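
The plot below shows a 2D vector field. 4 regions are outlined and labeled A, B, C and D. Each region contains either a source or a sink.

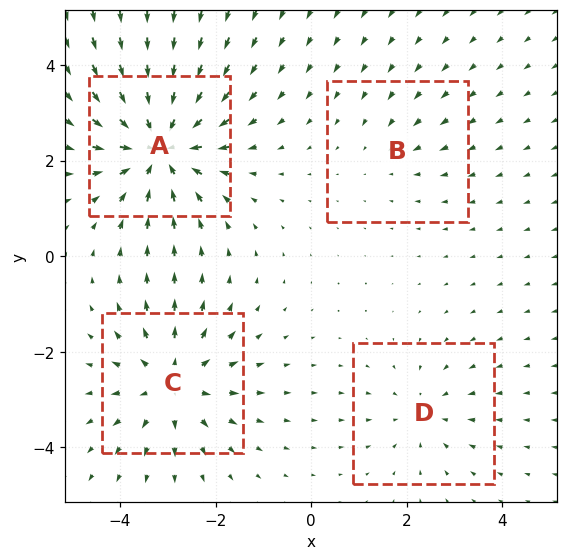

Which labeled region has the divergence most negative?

Divergence at each region's feature centre — A: about -7, B: about -2, C: about +5, D: about -3. Region A is most negative.

A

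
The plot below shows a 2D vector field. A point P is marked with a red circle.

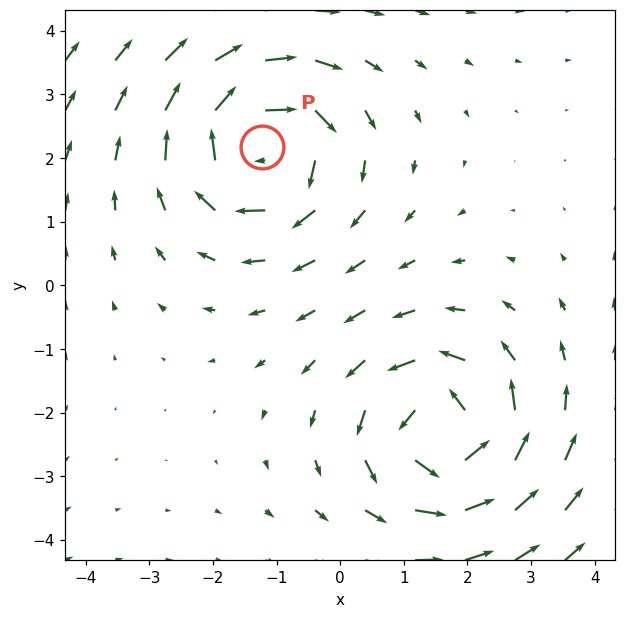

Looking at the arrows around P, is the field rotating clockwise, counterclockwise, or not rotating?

clockwise

Near P at (-1.2, 2.2) the arrows circulate clockwise. The curl (z-component) there is about -5; negative curl means clockwise rotation.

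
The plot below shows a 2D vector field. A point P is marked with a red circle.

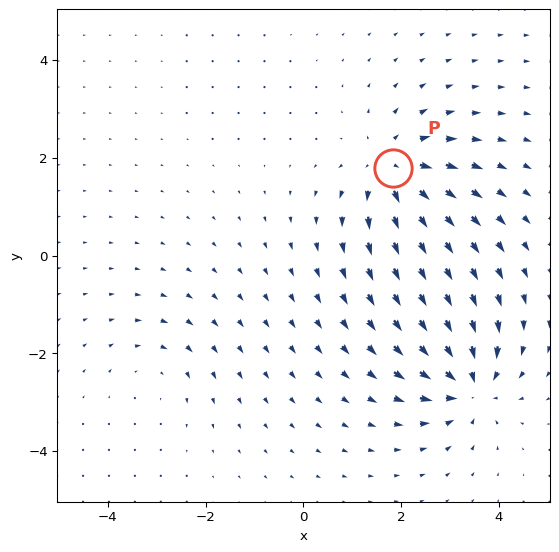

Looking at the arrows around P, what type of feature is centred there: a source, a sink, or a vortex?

At P (1.8, 1.8) the arrows spread outward. Divergence about +5, curl ≈0 — positive divergence with near-zero curl is a source.

source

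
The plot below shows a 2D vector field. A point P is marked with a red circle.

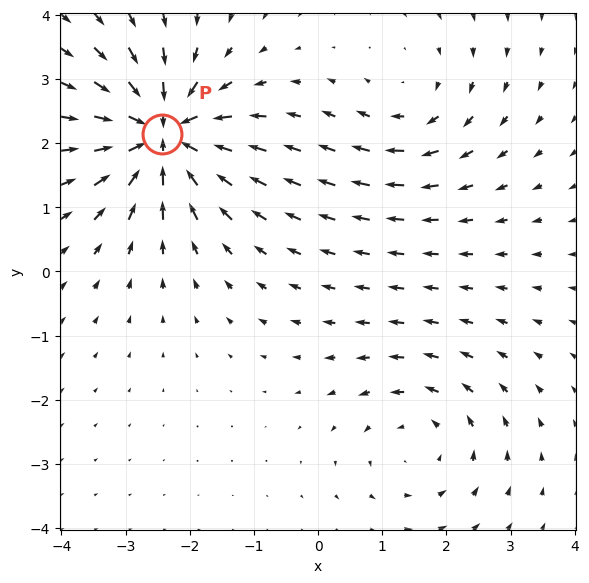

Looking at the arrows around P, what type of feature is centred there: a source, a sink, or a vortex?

At P (-2.4, 2.1) the arrows converge inward. Divergence about -7, curl ≈0 — negative divergence with near-zero curl is a sink.

sink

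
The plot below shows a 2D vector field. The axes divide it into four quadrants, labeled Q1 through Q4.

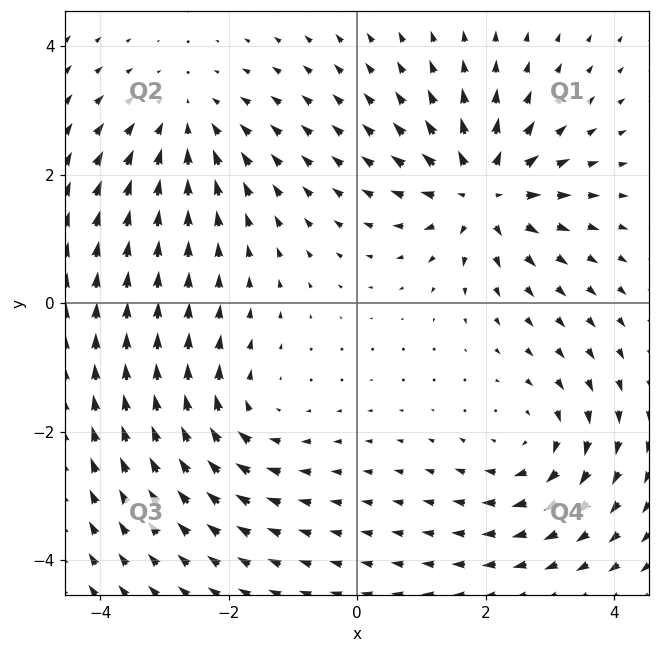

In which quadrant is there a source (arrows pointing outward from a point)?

Q1

The source sits at approximately (2.0, 1.7), which lies in quadrant Q1. The divergence there is about +5, positive as expected for a source.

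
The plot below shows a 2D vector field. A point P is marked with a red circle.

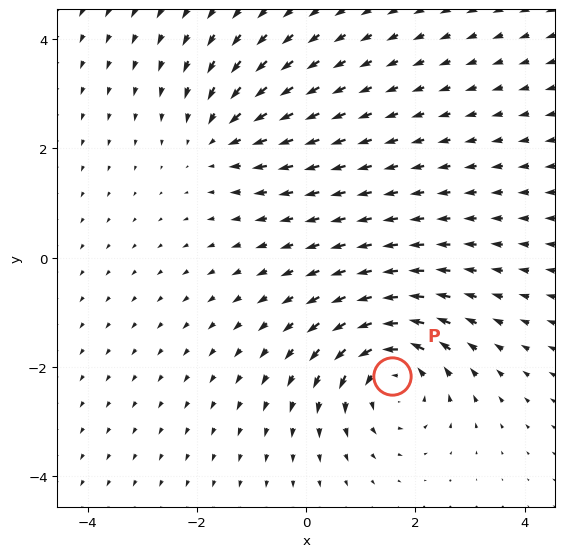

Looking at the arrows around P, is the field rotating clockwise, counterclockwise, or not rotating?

Near P at (1.6, -2.2) the arrows circulate counterclockwise. The curl (z-component) there is about +5; positive curl means counterclockwise rotation.

counterclockwise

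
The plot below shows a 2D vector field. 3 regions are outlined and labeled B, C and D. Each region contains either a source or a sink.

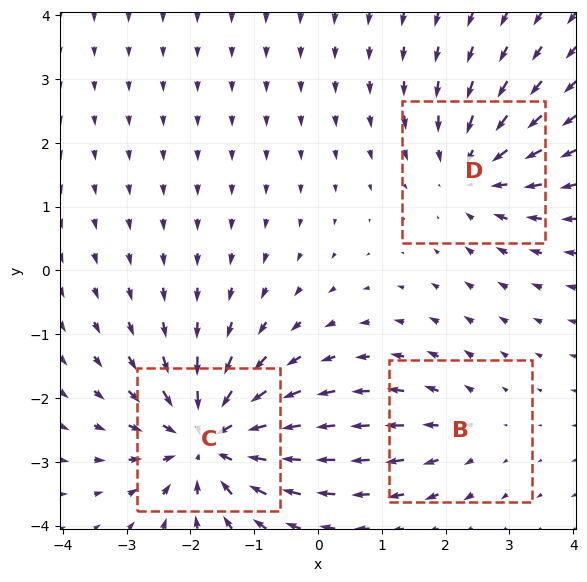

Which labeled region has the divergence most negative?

C

Divergence at each region's feature centre — B: about +2, C: about -5, D: about -3. Region C is most negative.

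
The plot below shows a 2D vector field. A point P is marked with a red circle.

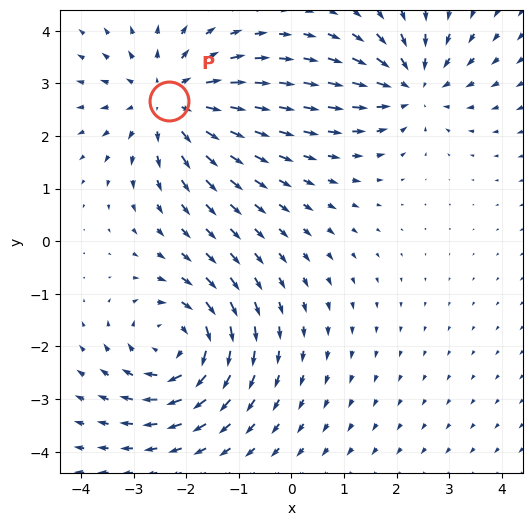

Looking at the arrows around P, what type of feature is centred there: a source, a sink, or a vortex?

source

At P (-2.3, 2.7) the arrows spread outward. Divergence about +3, curl ≈0 — positive divergence with near-zero curl is a source.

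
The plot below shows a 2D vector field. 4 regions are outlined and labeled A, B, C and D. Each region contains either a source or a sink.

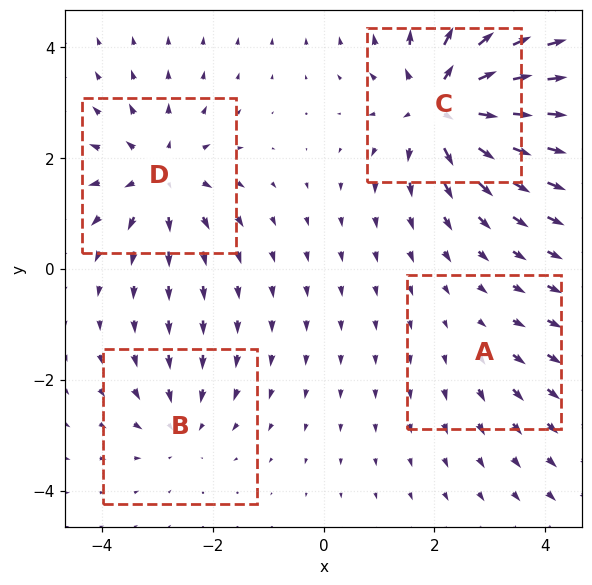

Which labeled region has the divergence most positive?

C

Divergence at each region's feature centre — A: about +2, B: about -4, C: about +8, D: about +5. Region C is most positive.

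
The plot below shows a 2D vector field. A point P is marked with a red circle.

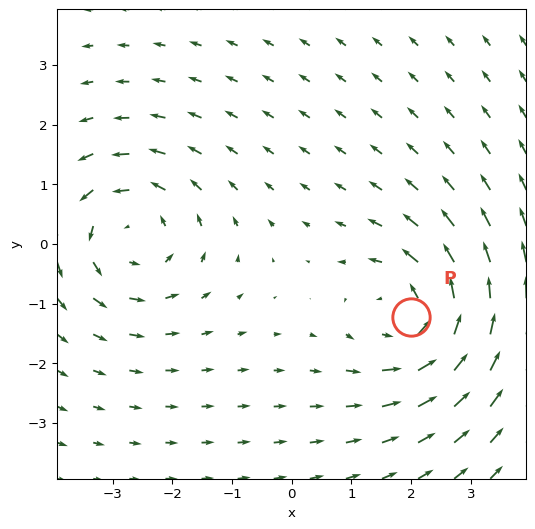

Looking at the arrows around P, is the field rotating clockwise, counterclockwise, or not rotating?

counterclockwise

Near P at (2.0, -1.2) the arrows circulate counterclockwise. The curl (z-component) there is about +5; positive curl means counterclockwise rotation.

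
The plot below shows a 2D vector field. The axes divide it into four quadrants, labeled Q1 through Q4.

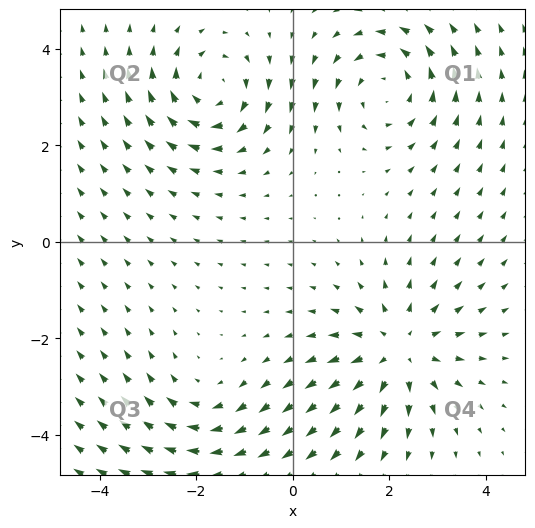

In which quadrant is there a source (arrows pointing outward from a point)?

The source sits at approximately (2.2, -2.2), which lies in quadrant Q4. The divergence there is about +4, positive as expected for a source.

Q4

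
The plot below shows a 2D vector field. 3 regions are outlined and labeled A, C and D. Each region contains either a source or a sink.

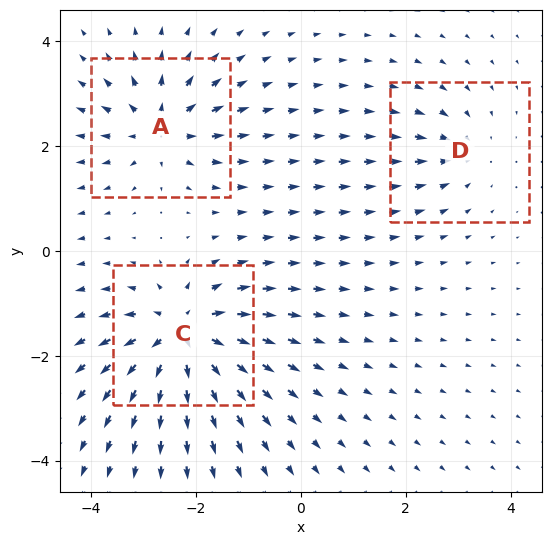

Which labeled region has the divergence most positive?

Divergence at each region's feature centre — A: about +4, C: about +6, D: about -3. Region C is most positive.

C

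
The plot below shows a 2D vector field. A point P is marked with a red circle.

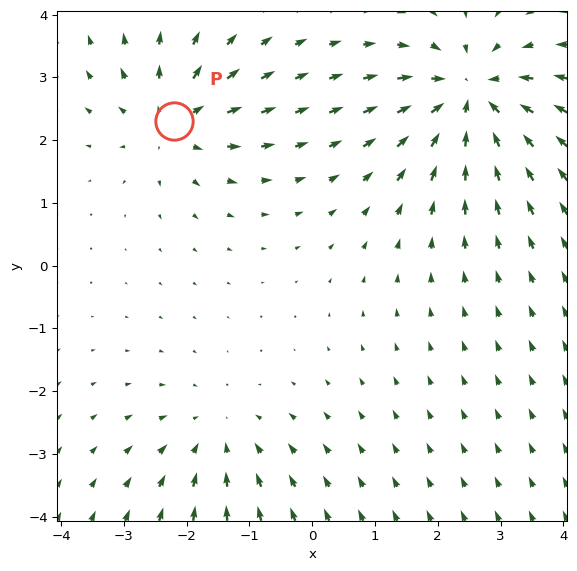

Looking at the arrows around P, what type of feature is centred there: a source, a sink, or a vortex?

At P (-2.2, 2.3) the arrows spread outward. Divergence about +4, curl ≈0 — positive divergence with near-zero curl is a source.

source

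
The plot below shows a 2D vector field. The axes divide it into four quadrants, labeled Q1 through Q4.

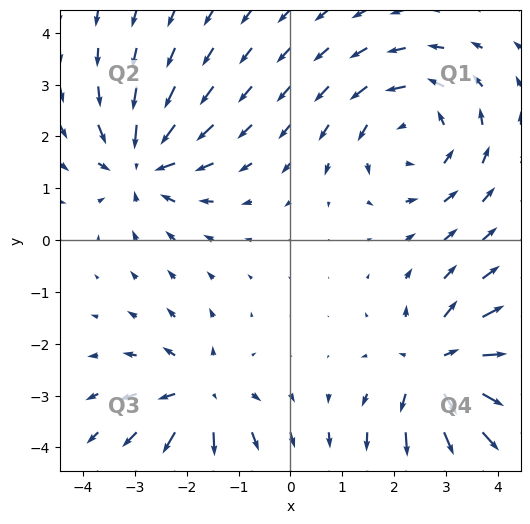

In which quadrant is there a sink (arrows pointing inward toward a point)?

The sink sits at approximately (-2.9, 1.5), which lies in quadrant Q2. The divergence there is about -4, negative as expected for a sink.

Q2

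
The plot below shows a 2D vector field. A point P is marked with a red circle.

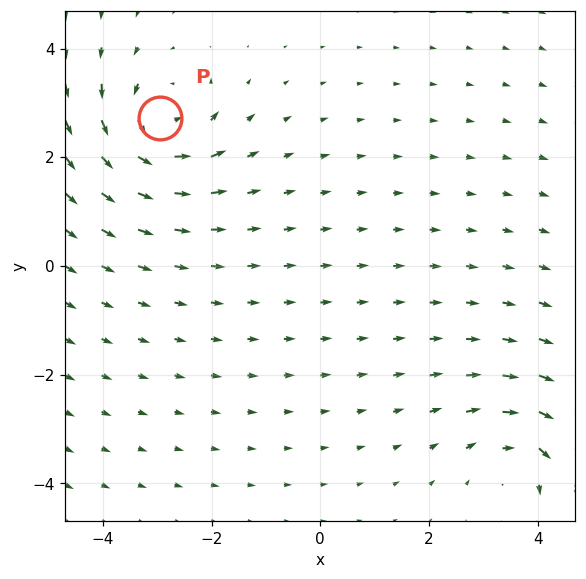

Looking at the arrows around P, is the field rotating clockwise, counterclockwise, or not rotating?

counterclockwise

Near P at (-3.0, 2.7) the arrows circulate counterclockwise. The curl (z-component) there is about +4; positive curl means counterclockwise rotation.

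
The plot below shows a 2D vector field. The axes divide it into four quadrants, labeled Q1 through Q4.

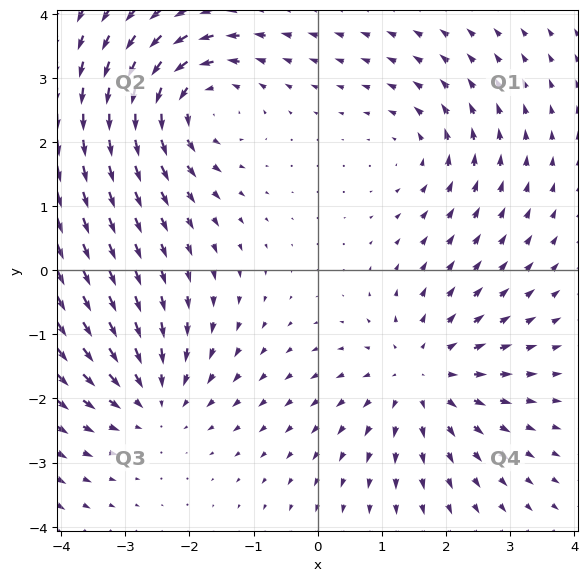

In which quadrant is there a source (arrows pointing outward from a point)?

Q4

The source sits at approximately (1.6, -1.6), which lies in quadrant Q4. The divergence there is about +4, positive as expected for a source.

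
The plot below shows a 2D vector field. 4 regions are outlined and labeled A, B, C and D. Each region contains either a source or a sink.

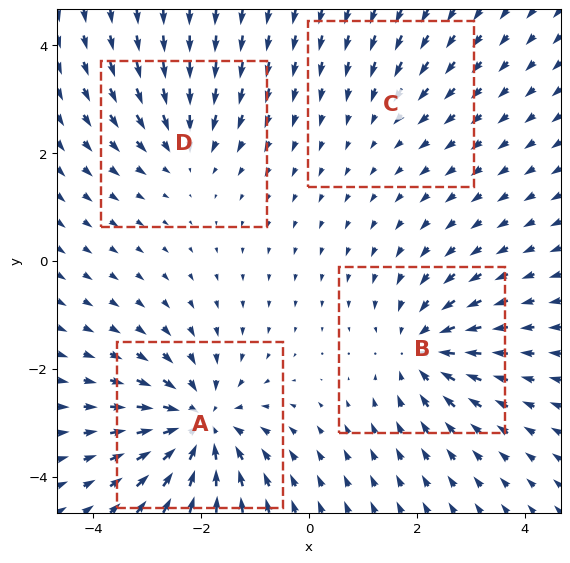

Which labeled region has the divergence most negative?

A

Divergence at each region's feature centre — A: about -7, B: about -5, C: about -2, D: about -4. Region A is most negative.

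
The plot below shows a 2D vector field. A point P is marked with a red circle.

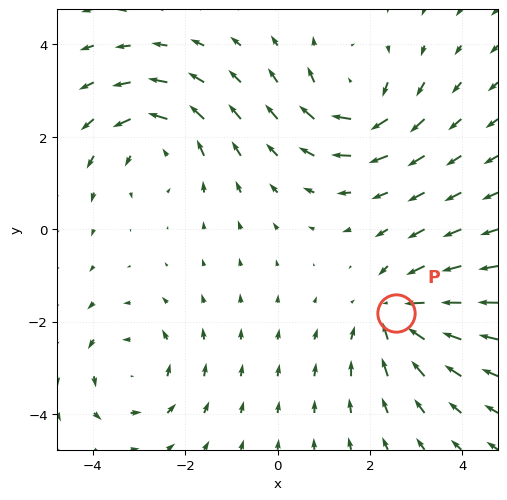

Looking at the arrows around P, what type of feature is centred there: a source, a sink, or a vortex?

sink

At P (2.6, -1.8) the arrows converge inward. Divergence about -5, curl ≈0 — negative divergence with near-zero curl is a sink.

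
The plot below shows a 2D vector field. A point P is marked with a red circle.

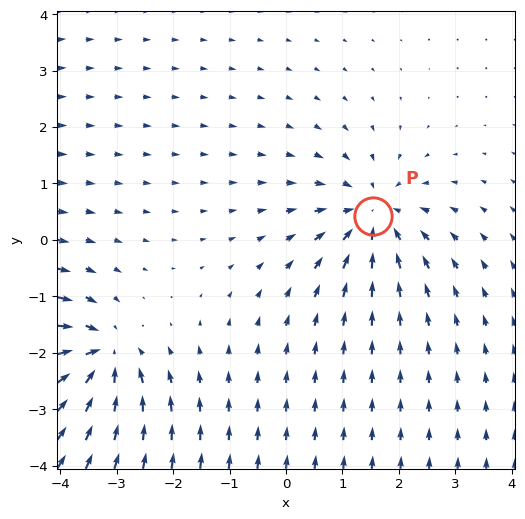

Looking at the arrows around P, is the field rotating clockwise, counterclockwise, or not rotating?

not rotating

Near P at (1.5, 0.4) the arrows show no circulation. The curl there is ≈0.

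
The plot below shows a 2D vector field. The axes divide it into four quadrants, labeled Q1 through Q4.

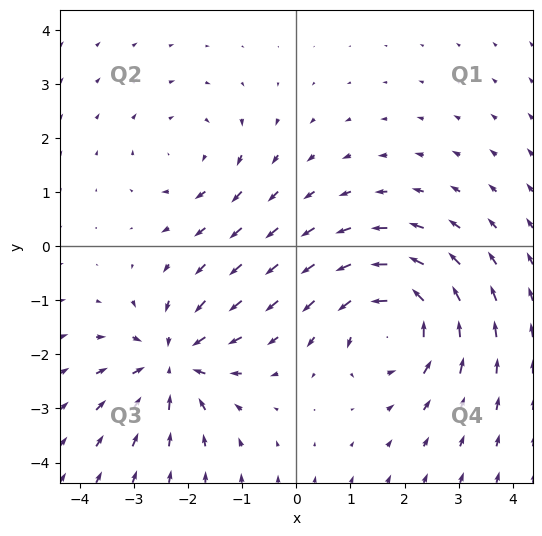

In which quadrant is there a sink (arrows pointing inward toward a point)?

The sink sits at approximately (-2.3, -2.1), which lies in quadrant Q3. The divergence there is about -5, negative as expected for a sink.

Q3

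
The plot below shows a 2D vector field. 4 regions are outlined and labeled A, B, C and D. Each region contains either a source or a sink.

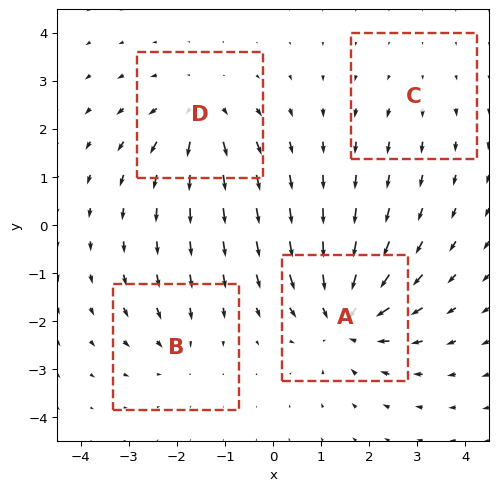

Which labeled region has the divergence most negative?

Divergence at each region's feature centre — A: about -6, B: about -3, C: about +2, D: about +5. Region A is most negative.

A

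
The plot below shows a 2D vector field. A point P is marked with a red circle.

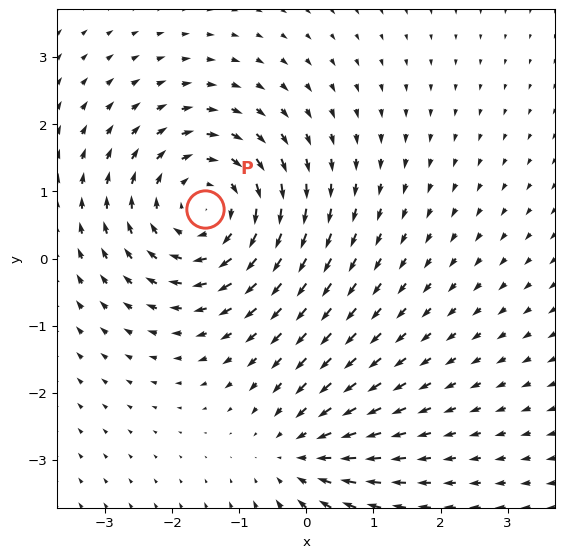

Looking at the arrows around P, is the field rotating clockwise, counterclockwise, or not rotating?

Near P at (-1.5, 0.7) the arrows circulate clockwise. The curl (z-component) there is about -4; negative curl means clockwise rotation.

clockwise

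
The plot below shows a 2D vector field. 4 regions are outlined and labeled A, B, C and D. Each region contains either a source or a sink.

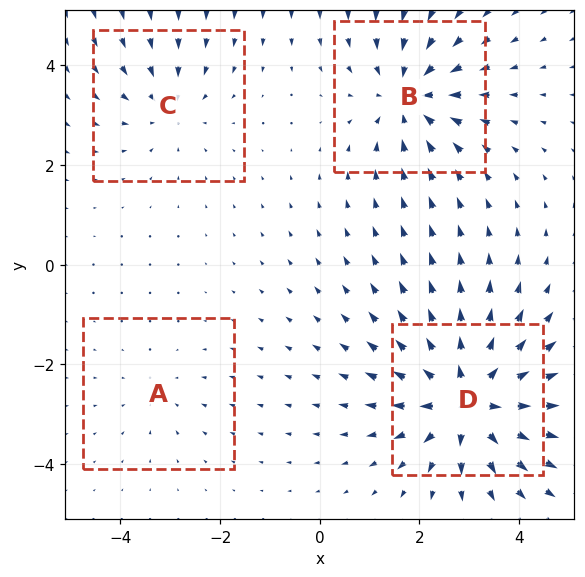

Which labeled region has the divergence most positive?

D

Divergence at each region's feature centre — A: about -2, B: about -5, C: about -3, D: about +7. Region D is most positive.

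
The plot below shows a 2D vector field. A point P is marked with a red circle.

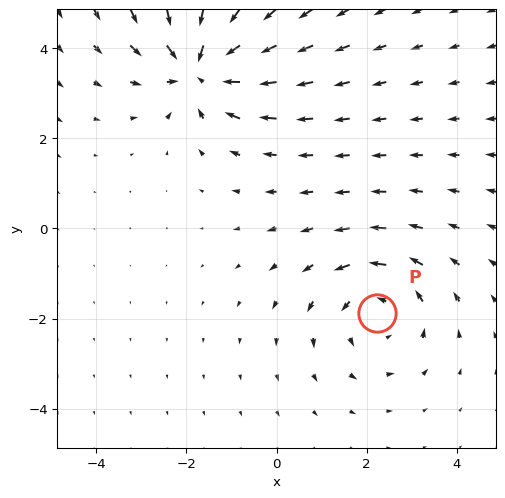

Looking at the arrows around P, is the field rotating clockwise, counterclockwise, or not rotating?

counterclockwise

Near P at (2.2, -1.9) the arrows circulate counterclockwise. The curl (z-component) there is about +3; positive curl means counterclockwise rotation.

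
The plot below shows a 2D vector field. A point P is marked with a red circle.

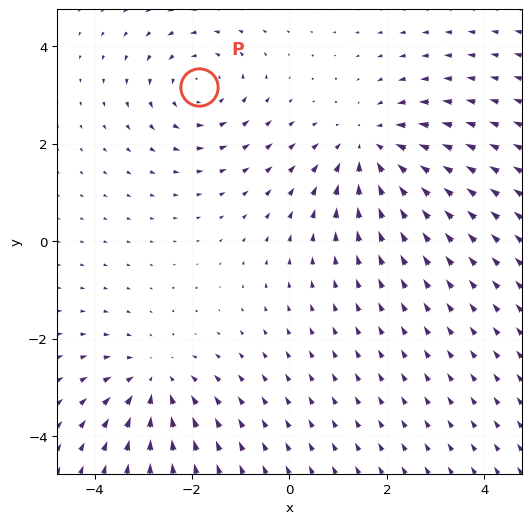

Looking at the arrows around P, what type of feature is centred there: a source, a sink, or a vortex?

At P (-1.9, 3.2) the arrows circulate counterclockwise. Divergence ≈0, curl about +3 — near-zero divergence with nonzero curl is a vortex.

vortex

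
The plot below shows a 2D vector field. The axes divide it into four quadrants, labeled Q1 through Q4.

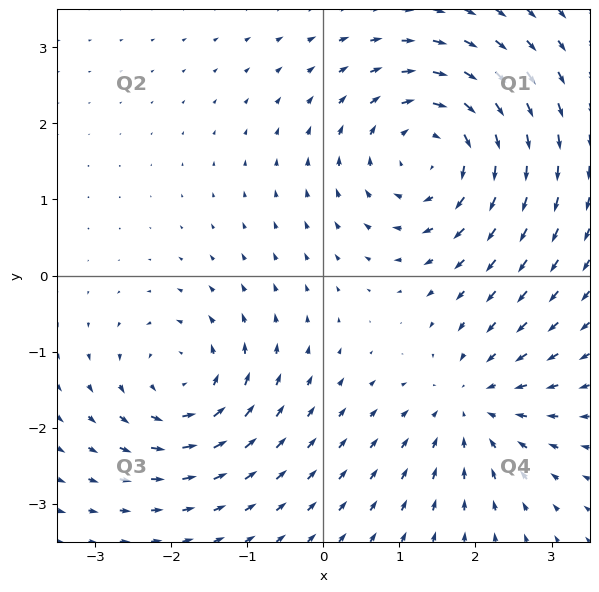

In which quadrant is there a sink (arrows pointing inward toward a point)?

Q4

The sink sits at approximately (1.9, -1.7), which lies in quadrant Q4. The divergence there is about -3, negative as expected for a sink.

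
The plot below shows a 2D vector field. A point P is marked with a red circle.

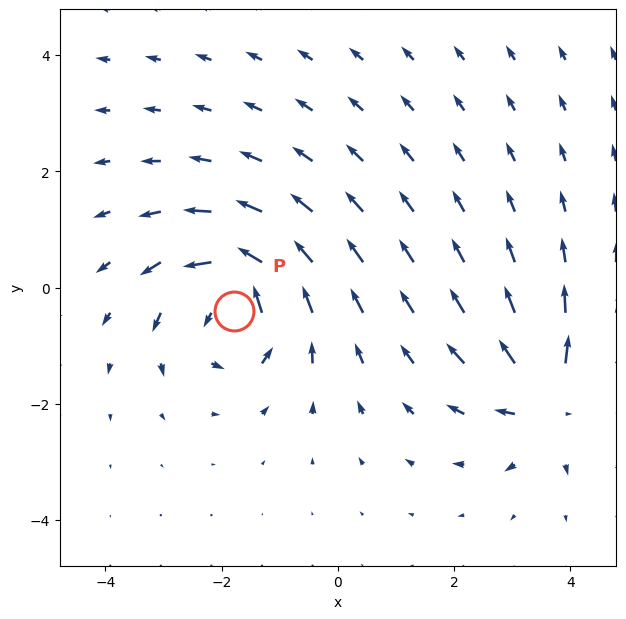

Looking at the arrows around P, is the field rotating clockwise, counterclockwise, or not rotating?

counterclockwise

Near P at (-1.8, -0.4) the arrows circulate counterclockwise. The curl (z-component) there is about +7; positive curl means counterclockwise rotation.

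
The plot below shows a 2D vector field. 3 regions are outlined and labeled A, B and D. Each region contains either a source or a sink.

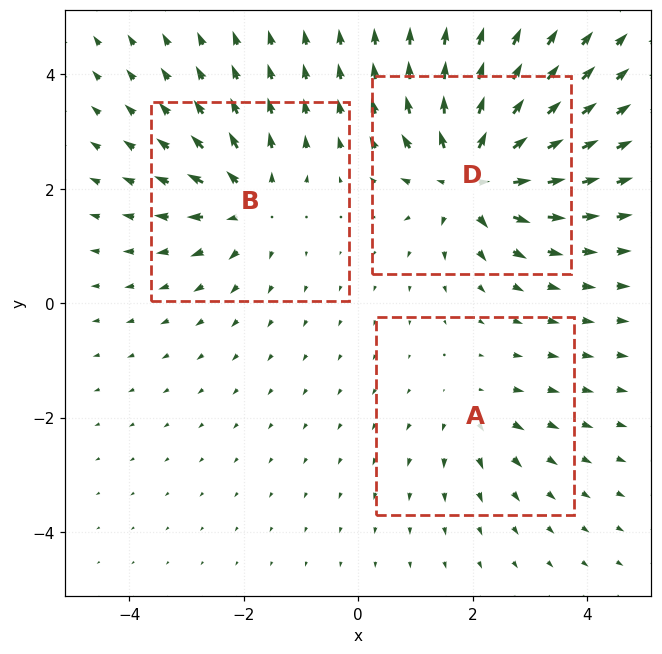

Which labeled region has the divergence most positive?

D

Divergence at each region's feature centre — A: about +2, B: about +4, D: about +6. Region D is most positive.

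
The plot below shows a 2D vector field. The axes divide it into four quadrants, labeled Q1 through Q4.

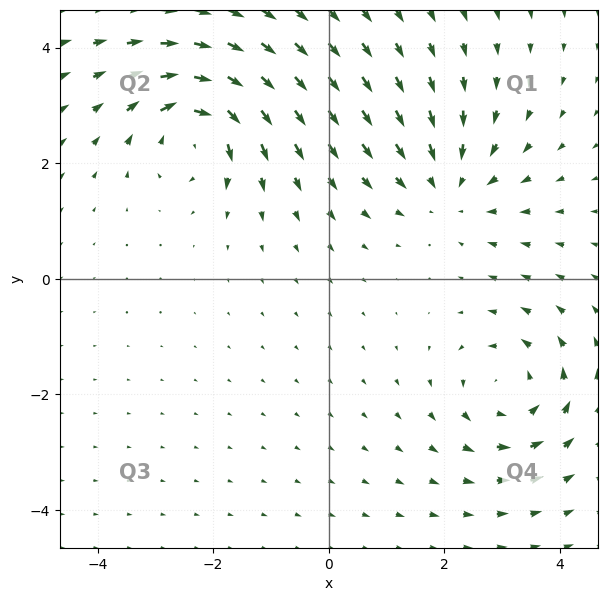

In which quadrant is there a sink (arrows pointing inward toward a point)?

The sink sits at approximately (2.1, 1.6), which lies in quadrant Q1. The divergence there is about -4, negative as expected for a sink.

Q1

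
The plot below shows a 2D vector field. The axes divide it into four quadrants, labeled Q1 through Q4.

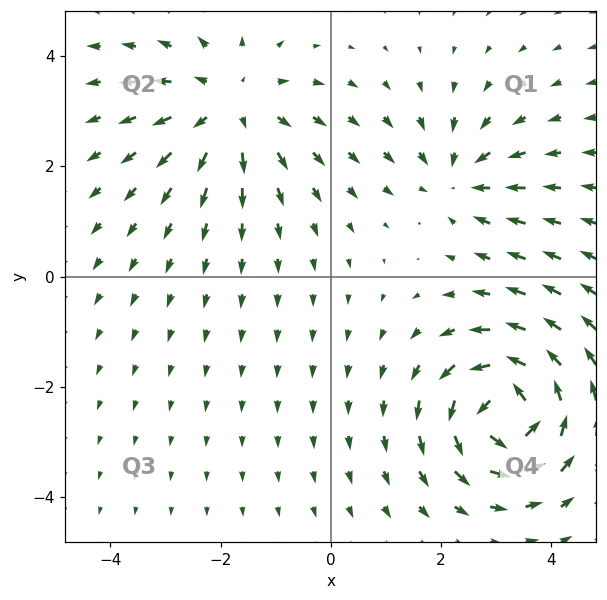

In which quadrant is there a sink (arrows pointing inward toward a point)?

The sink sits at approximately (2.3, 1.8), which lies in quadrant Q1. The divergence there is about -3, negative as expected for a sink.

Q1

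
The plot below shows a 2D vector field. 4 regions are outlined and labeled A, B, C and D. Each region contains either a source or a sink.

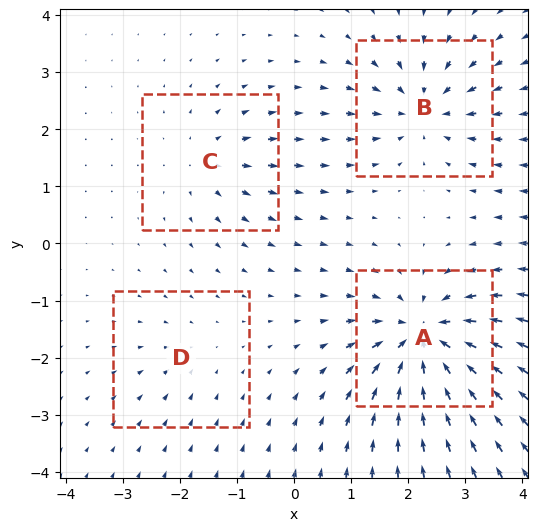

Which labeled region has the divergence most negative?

Divergence at each region's feature centre — A: about -9, B: about -6, C: about +4, D: about -2. Region A is most negative.

A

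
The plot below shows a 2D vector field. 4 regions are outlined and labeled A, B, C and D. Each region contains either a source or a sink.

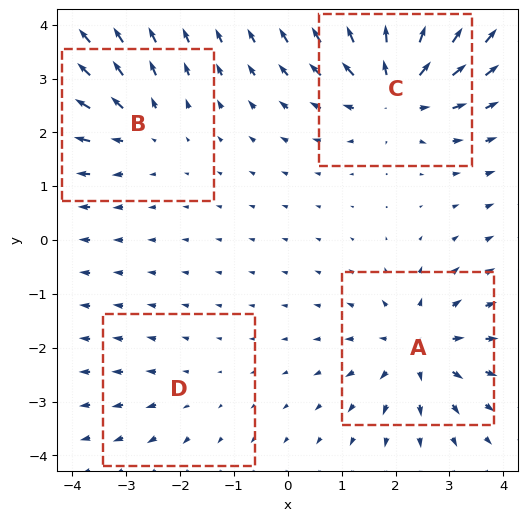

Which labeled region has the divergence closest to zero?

Divergence at each region's feature centre — A: about +5, B: about +4, C: about +7, D: about +2. Region D is closest to zero.

D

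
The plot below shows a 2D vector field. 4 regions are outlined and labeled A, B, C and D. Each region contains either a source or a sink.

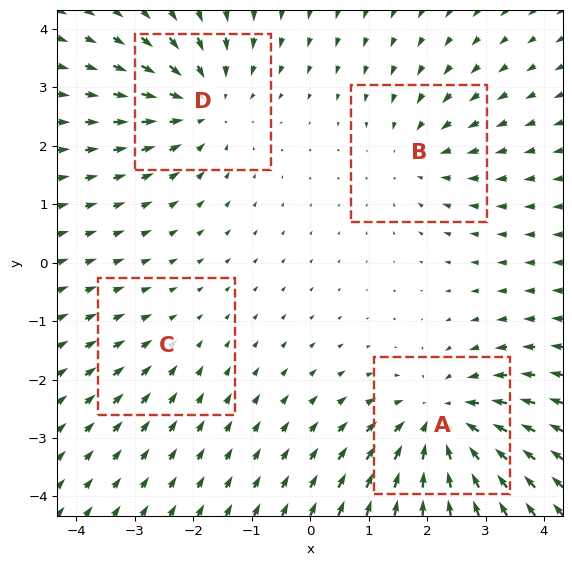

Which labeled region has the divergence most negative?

Divergence at each region's feature centre — A: about -6, B: about -3, C: about -2, D: about -4. Region A is most negative.

A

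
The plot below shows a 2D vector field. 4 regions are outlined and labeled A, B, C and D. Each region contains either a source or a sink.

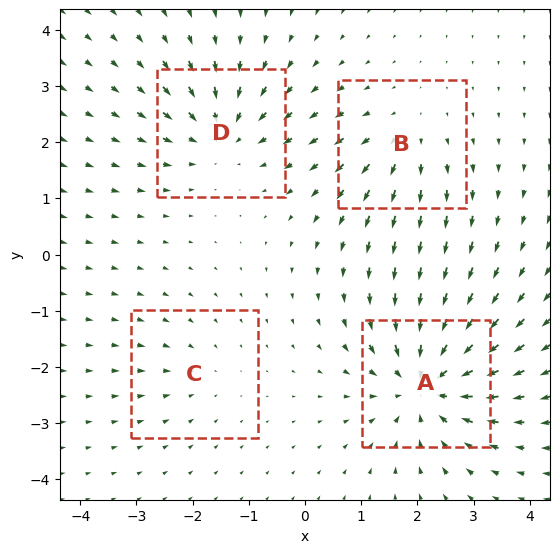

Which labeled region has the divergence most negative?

A

Divergence at each region's feature centre — A: about -7, B: about +4, C: about -2, D: about -5. Region A is most negative.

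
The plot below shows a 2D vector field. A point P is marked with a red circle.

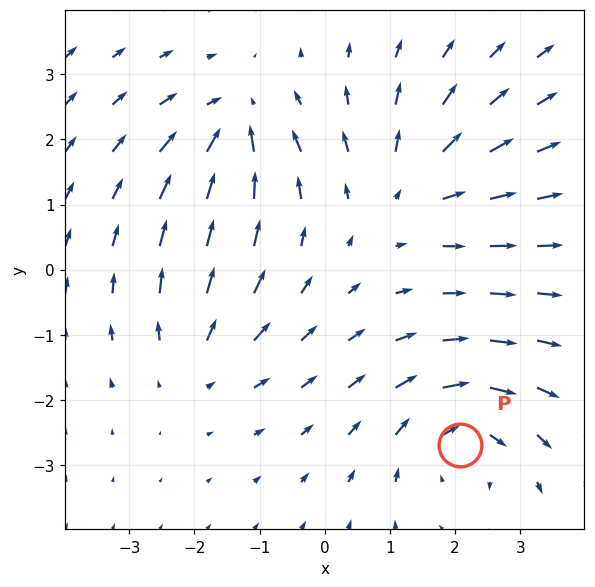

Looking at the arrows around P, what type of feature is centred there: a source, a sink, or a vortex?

vortex

At P (2.1, -2.7) the arrows circulate clockwise. Divergence ≈0, curl about -4 — near-zero divergence with nonzero curl is a vortex.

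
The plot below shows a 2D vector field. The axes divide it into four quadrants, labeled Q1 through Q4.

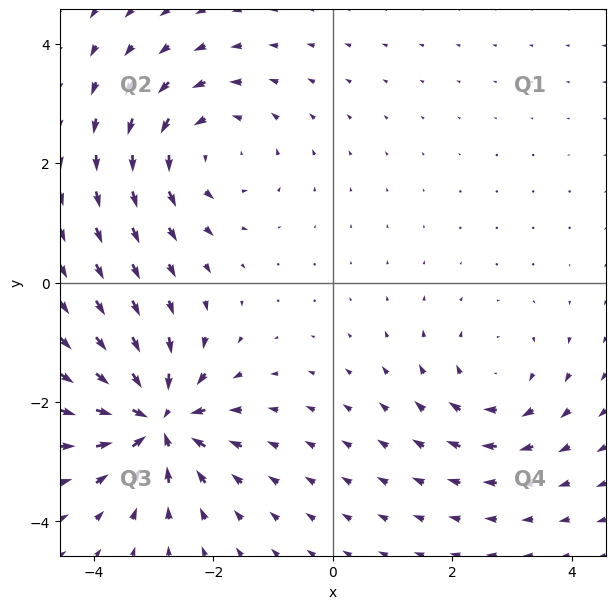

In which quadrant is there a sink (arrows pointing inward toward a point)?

The sink sits at approximately (-2.9, -2.3), which lies in quadrant Q3. The divergence there is about -7, negative as expected for a sink.

Q3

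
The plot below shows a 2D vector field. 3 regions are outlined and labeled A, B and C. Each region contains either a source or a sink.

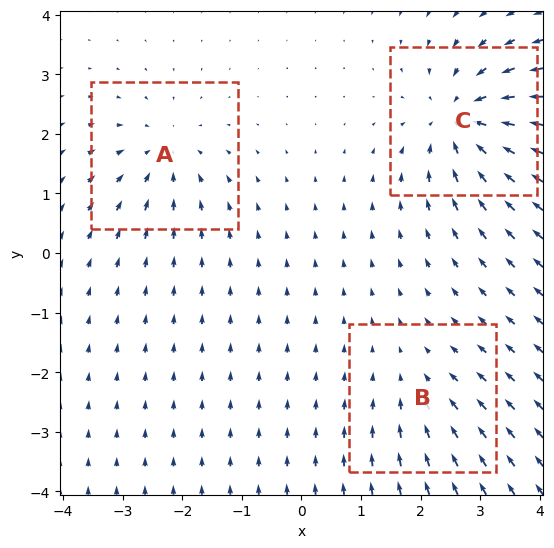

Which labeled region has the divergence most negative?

Divergence at each region's feature centre — A: about -3, B: about -2, C: about -5. Region C is most negative.

C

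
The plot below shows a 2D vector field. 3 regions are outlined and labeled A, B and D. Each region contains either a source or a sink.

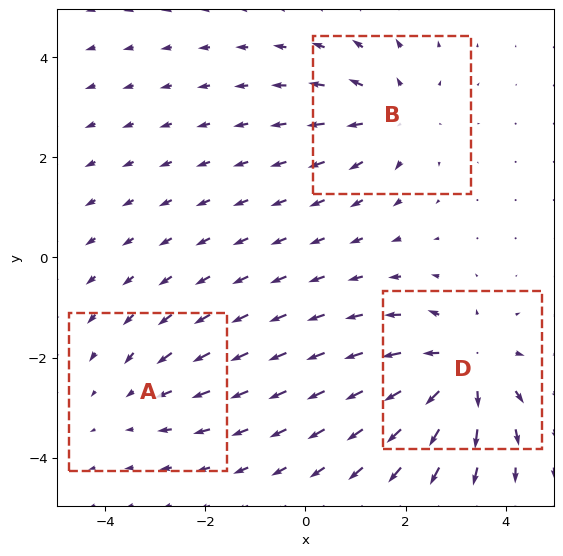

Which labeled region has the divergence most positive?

D

Divergence at each region's feature centre — A: about -2, B: about +3, D: about +4. Region D is most positive.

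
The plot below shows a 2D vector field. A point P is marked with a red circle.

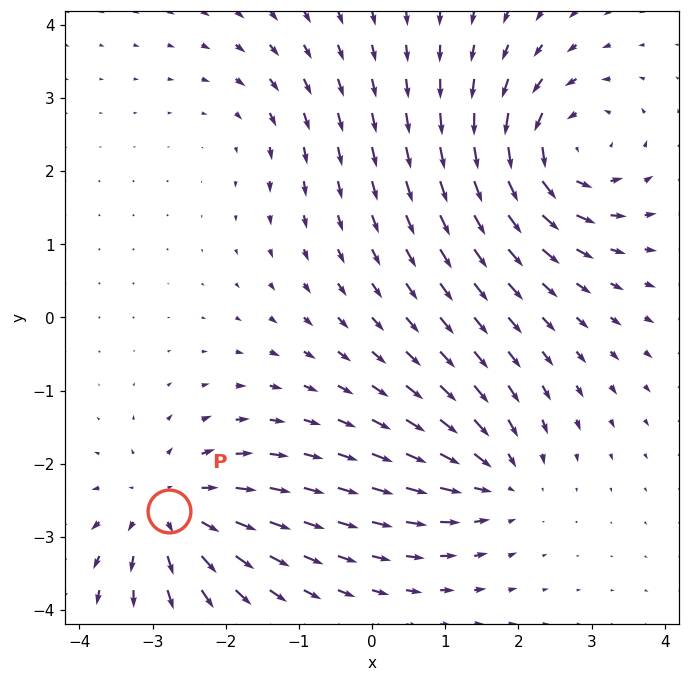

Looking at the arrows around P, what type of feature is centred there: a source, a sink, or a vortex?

source

At P (-2.8, -2.6) the arrows spread outward. Divergence about +5, curl ≈0 — positive divergence with near-zero curl is a source.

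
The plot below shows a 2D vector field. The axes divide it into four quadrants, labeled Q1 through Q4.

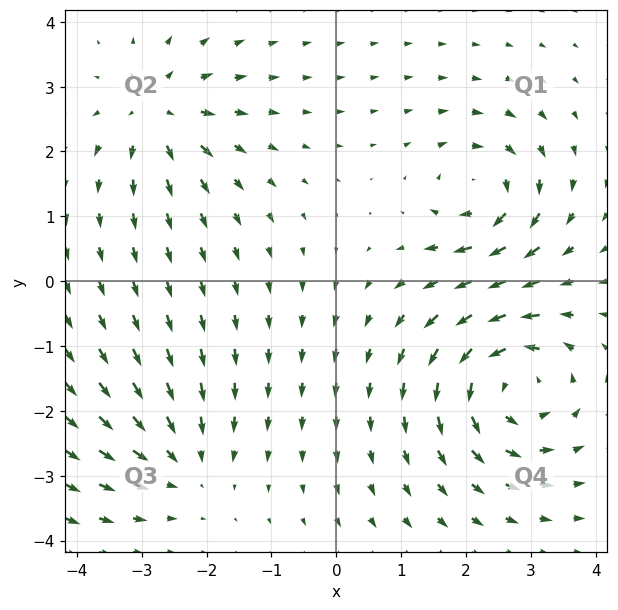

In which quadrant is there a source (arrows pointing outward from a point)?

Q2

The source sits at approximately (-2.8, 2.6), which lies in quadrant Q2. The divergence there is about +4, positive as expected for a source.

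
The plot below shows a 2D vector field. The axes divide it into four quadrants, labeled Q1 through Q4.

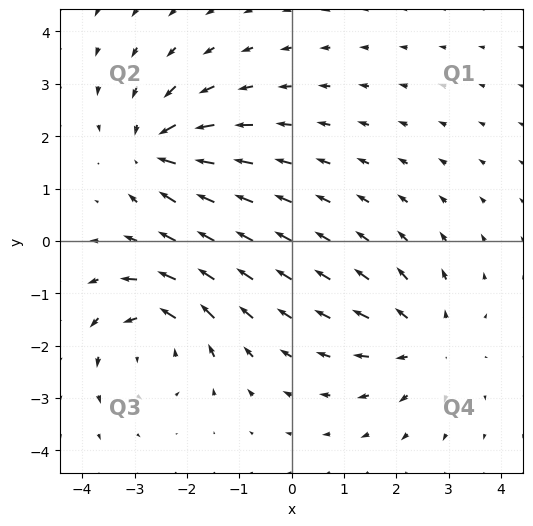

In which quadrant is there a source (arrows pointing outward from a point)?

The source sits at approximately (2.6, -1.9), which lies in quadrant Q4. The divergence there is about +3, positive as expected for a source.

Q4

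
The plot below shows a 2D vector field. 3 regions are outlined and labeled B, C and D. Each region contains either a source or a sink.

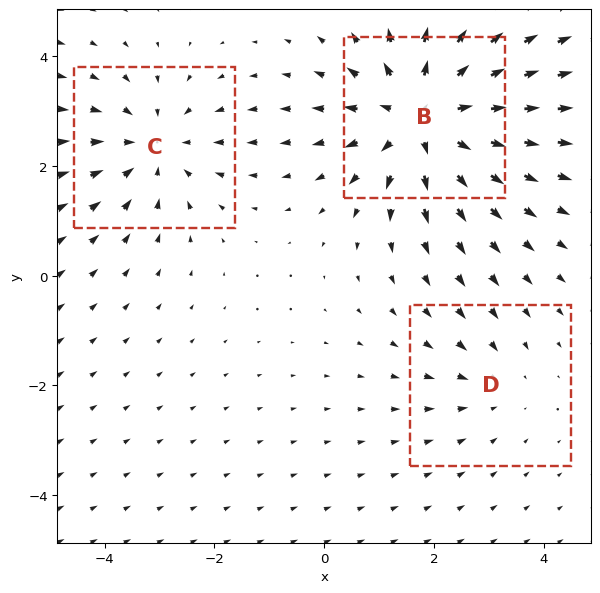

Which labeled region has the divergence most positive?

B

Divergence at each region's feature centre — B: about +4, C: about -3, D: about -2. Region B is most positive.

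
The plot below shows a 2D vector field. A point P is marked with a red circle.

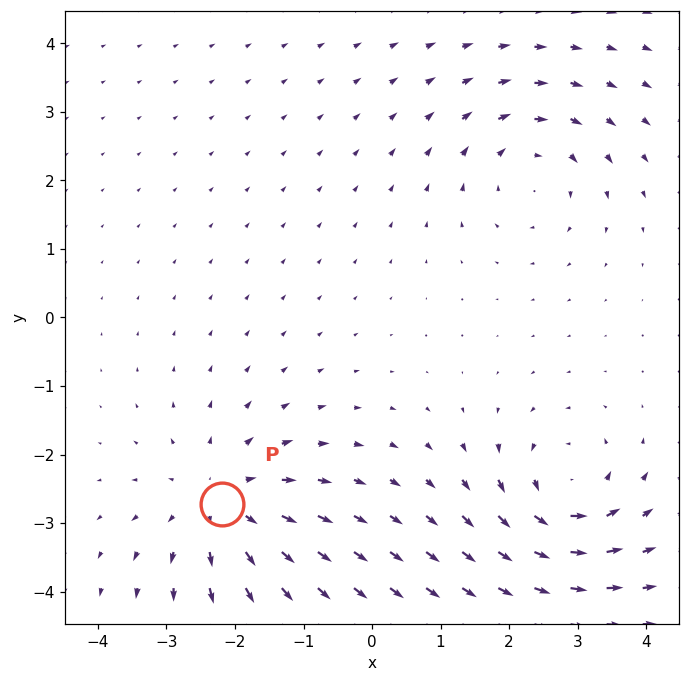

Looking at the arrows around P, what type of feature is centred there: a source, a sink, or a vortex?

source

At P (-2.2, -2.7) the arrows spread outward. Divergence about +4, curl ≈0 — positive divergence with near-zero curl is a source.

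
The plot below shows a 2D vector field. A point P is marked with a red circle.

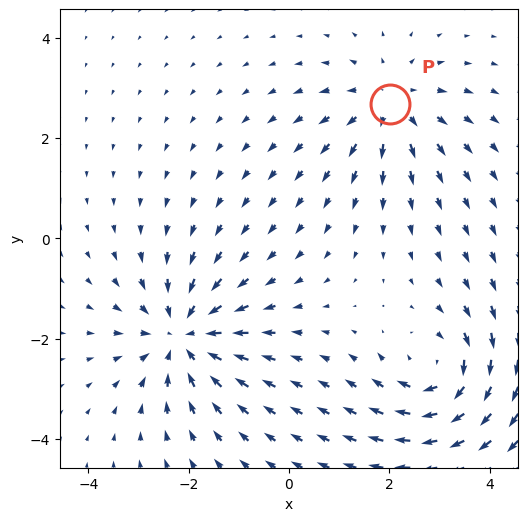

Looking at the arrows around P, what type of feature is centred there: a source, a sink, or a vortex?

At P (2.0, 2.7) the arrows spread outward. Divergence about +3, curl ≈0 — positive divergence with near-zero curl is a source.

source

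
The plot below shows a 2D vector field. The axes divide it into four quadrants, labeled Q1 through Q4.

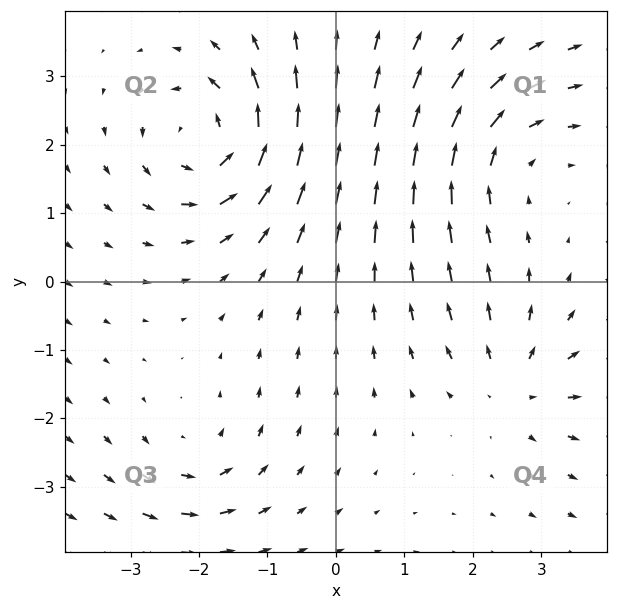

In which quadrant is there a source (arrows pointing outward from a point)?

The source sits at approximately (2.6, -1.5), which lies in quadrant Q4. The divergence there is about +4, positive as expected for a source.

Q4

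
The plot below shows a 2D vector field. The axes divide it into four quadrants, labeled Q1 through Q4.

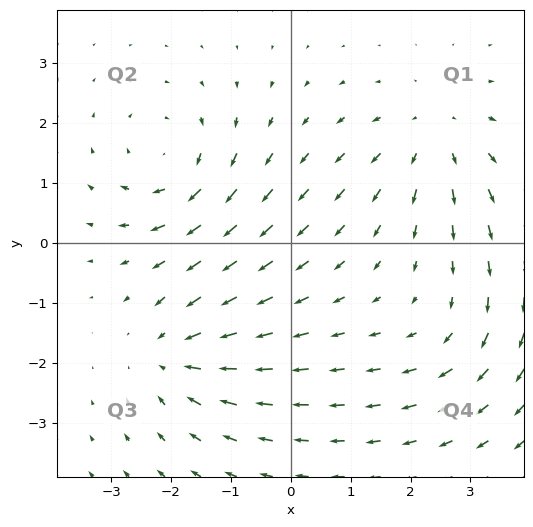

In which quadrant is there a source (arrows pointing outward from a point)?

The source sits at approximately (2.4, 1.8), which lies in quadrant Q1. The divergence there is about +4, positive as expected for a source.

Q1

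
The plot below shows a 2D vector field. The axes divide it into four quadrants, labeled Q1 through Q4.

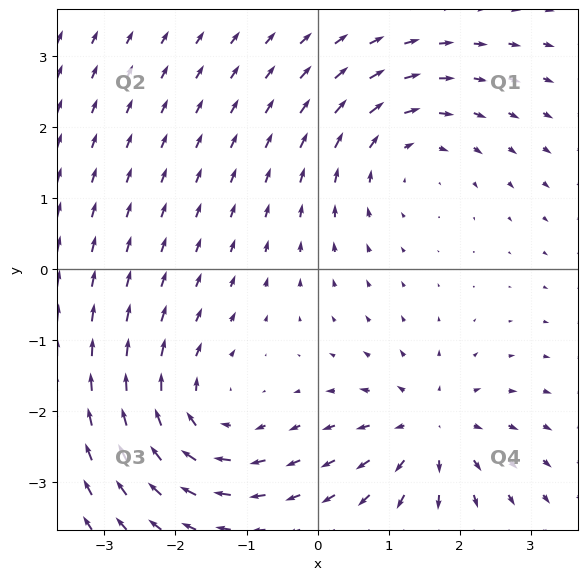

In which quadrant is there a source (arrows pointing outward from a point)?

The source sits at approximately (1.6, -2.3), which lies in quadrant Q4. The divergence there is about +5, positive as expected for a source.

Q4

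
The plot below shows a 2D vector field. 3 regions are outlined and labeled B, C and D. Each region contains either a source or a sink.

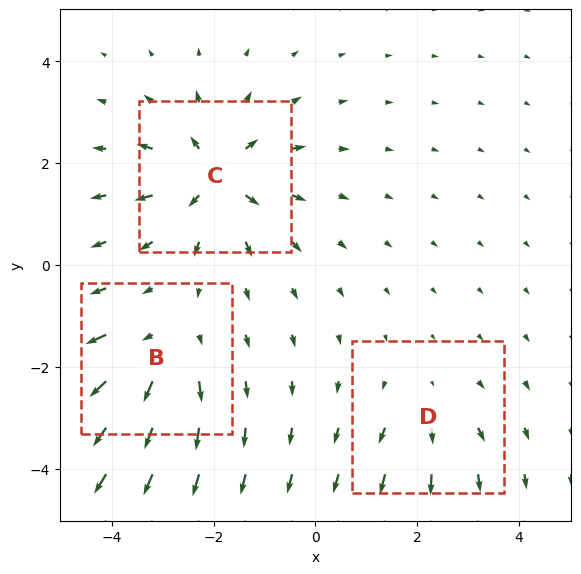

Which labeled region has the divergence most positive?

C

Divergence at each region's feature centre — B: about +4, C: about +6, D: about +2. Region C is most positive.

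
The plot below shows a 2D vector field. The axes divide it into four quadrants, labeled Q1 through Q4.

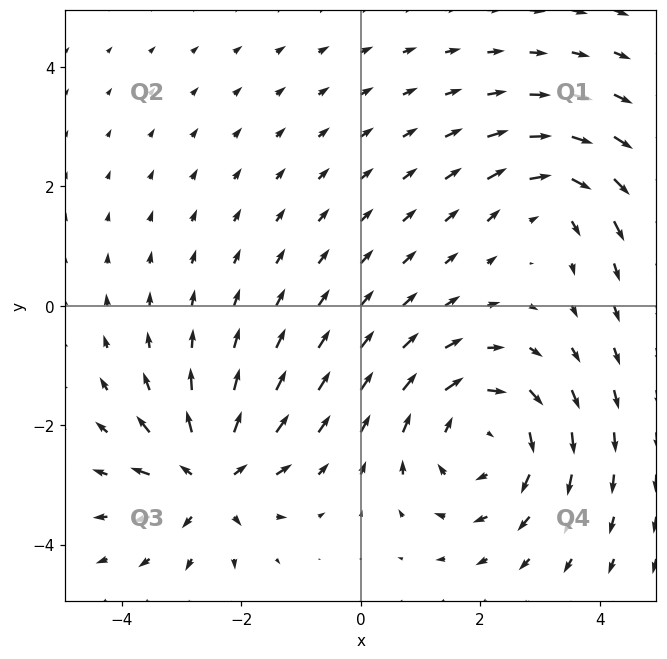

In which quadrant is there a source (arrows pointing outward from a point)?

Q3

The source sits at approximately (-2.5, -2.9), which lies in quadrant Q3. The divergence there is about +5, positive as expected for a source.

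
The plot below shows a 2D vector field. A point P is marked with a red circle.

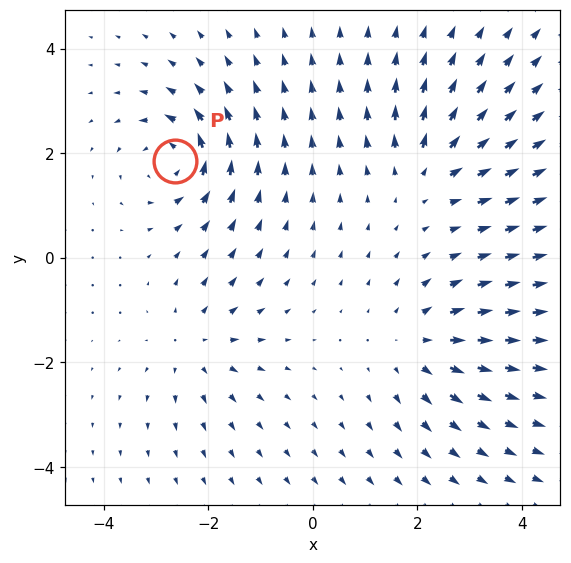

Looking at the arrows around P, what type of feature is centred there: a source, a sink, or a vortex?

At P (-2.6, 1.8) the arrows circulate counterclockwise. Divergence ≈0, curl about +6 — near-zero divergence with nonzero curl is a vortex.

vortex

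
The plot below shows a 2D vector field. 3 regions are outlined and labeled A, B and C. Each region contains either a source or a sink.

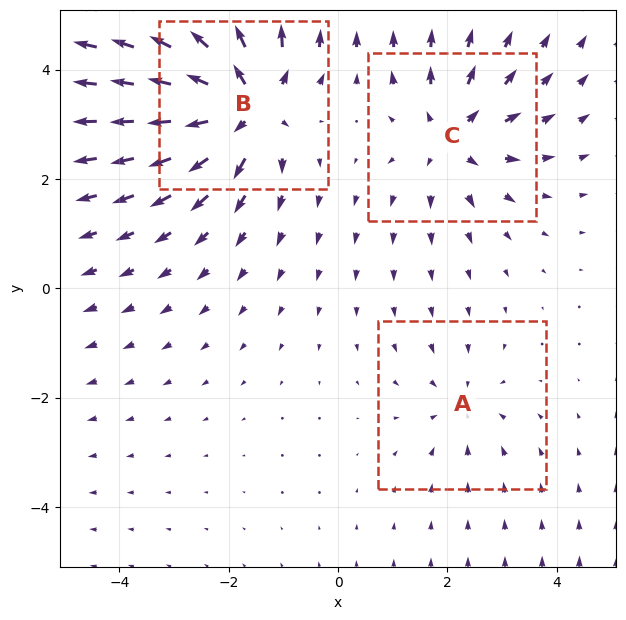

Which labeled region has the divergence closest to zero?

A

Divergence at each region's feature centre — A: about -2, B: about +6, C: about +4. Region A is closest to zero.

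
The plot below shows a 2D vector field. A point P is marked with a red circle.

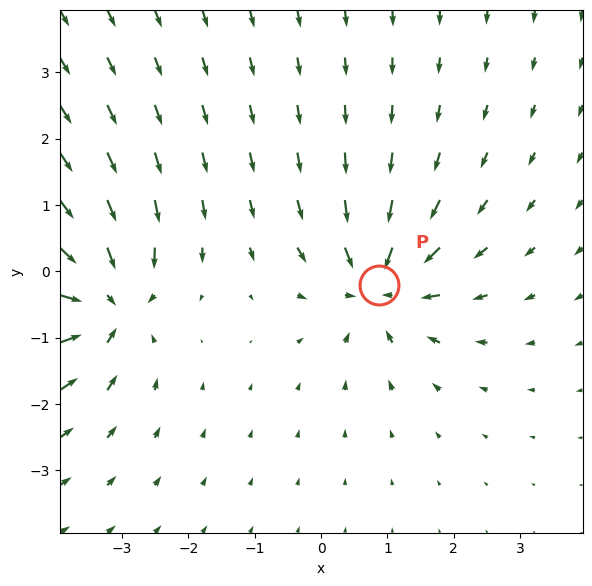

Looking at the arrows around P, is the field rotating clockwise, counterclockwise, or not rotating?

Near P at (0.9, -0.2) the arrows show no circulation. The curl there is ≈0.

not rotating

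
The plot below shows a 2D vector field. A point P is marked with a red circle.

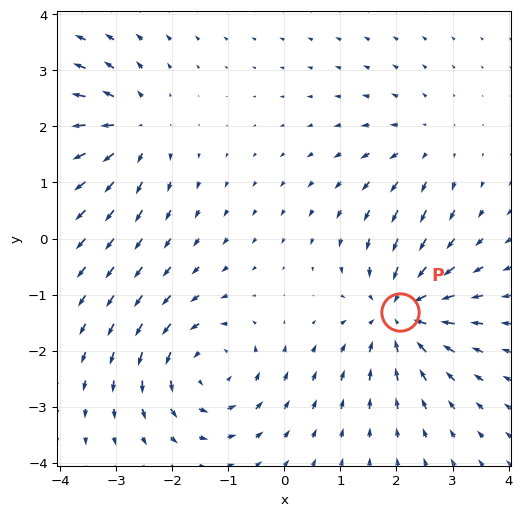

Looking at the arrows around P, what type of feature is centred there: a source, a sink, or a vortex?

sink

At P (2.1, -1.3) the arrows converge inward. Divergence about -5, curl ≈0 — negative divergence with near-zero curl is a sink.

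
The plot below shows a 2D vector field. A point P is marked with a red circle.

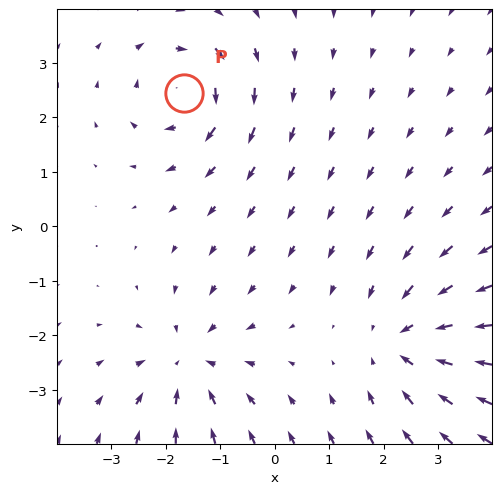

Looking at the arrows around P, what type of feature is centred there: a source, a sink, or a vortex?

At P (-1.7, 2.4) the arrows circulate clockwise. Divergence ≈0, curl about -5 — near-zero divergence with nonzero curl is a vortex.

vortex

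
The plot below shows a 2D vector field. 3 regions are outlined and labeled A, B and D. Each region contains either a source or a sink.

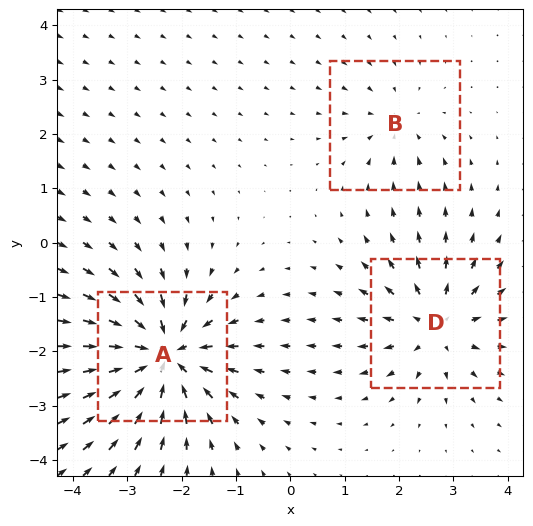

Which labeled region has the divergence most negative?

A

Divergence at each region's feature centre — A: about -6, B: about -2, D: about +4. Region A is most negative.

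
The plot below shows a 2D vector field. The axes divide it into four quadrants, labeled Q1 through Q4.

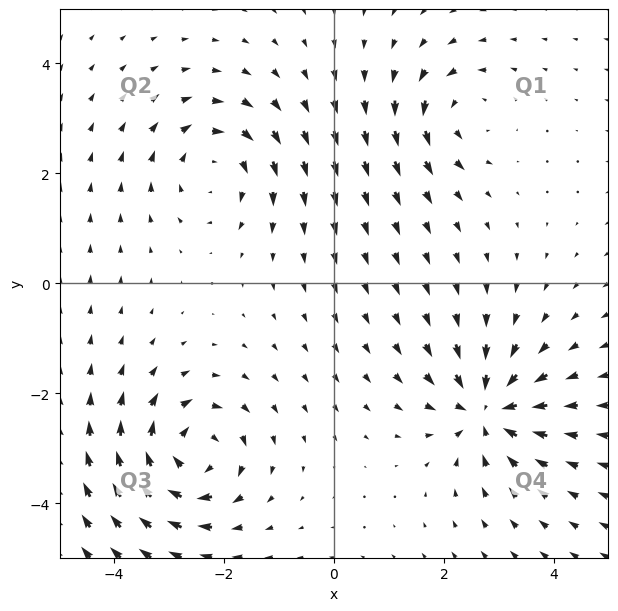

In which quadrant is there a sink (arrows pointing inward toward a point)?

The sink sits at approximately (2.8, -2.3), which lies in quadrant Q4. The divergence there is about -7, negative as expected for a sink.

Q4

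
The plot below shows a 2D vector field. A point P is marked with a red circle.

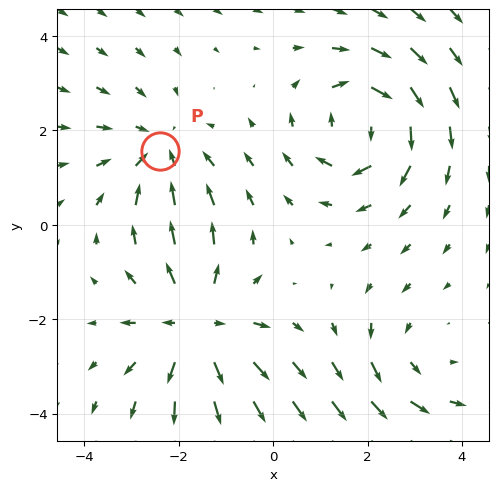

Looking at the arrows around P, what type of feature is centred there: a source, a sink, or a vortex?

At P (-2.4, 1.6) the arrows converge inward. Divergence about -3, curl ≈0 — negative divergence with near-zero curl is a sink.

sink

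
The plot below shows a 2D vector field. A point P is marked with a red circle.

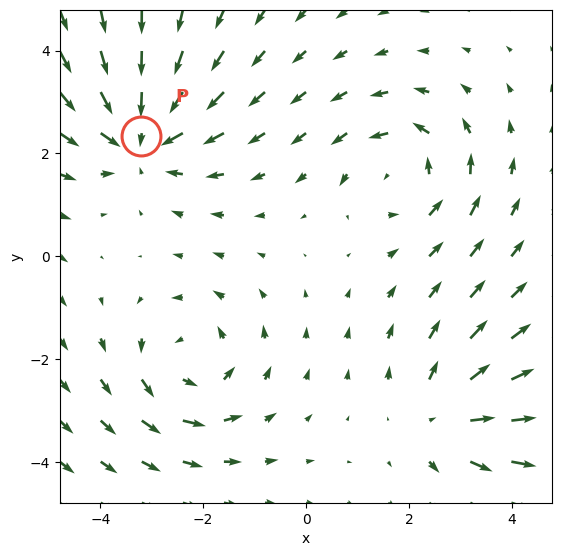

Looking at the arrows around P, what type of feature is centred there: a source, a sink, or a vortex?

At P (-3.2, 2.3) the arrows converge inward. Divergence about -3, curl ≈0 — negative divergence with near-zero curl is a sink.

sink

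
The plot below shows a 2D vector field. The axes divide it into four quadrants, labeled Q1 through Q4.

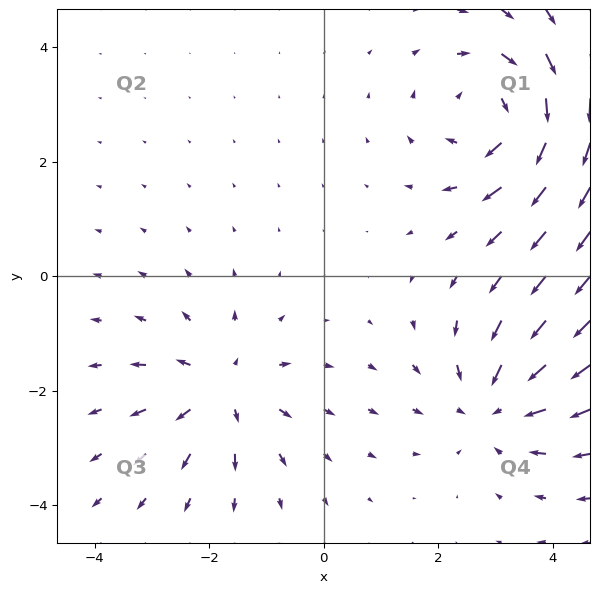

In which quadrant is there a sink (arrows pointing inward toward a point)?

Q4

The sink sits at approximately (3.0, -2.3), which lies in quadrant Q4. The divergence there is about -4, negative as expected for a sink.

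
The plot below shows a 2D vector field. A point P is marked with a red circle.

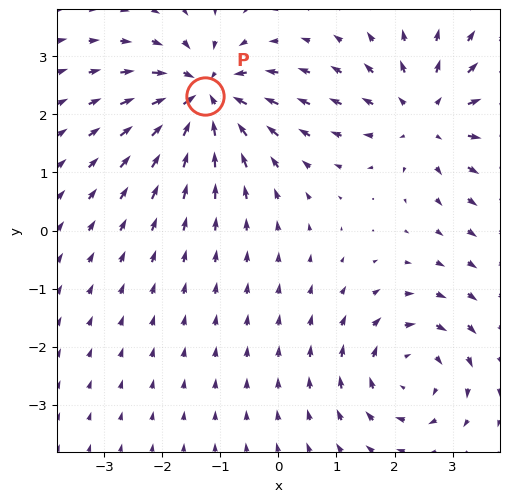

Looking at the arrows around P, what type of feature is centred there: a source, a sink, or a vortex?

At P (-1.3, 2.3) the arrows converge inward. Divergence about -6, curl ≈0 — negative divergence with near-zero curl is a sink.

sink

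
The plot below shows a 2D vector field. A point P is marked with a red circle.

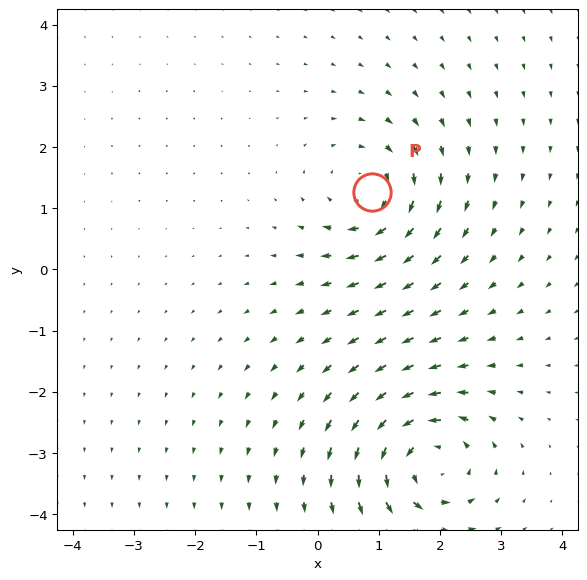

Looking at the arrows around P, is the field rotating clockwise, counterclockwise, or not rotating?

Near P at (0.9, 1.3) the arrows circulate clockwise. The curl (z-component) there is about -5; negative curl means clockwise rotation.

clockwise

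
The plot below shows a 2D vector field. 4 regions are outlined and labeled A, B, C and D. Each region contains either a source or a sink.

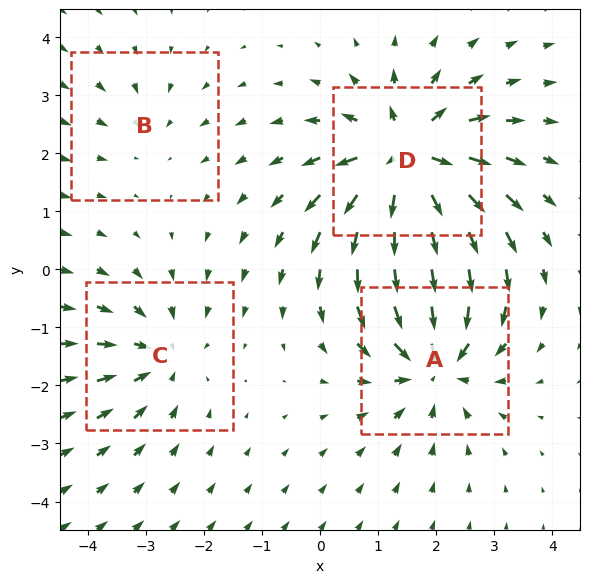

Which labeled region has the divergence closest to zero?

B

Divergence at each region's feature centre — A: about -6, B: about -2, C: about -4, D: about +7. Region B is closest to zero.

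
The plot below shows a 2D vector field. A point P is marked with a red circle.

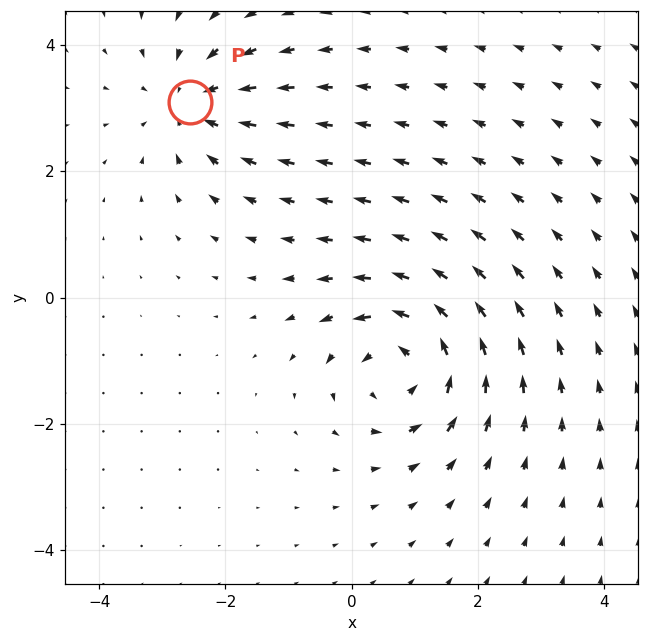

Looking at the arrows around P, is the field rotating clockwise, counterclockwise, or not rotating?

not rotating

Near P at (-2.6, 3.1) the arrows show no circulation. The curl there is ≈0.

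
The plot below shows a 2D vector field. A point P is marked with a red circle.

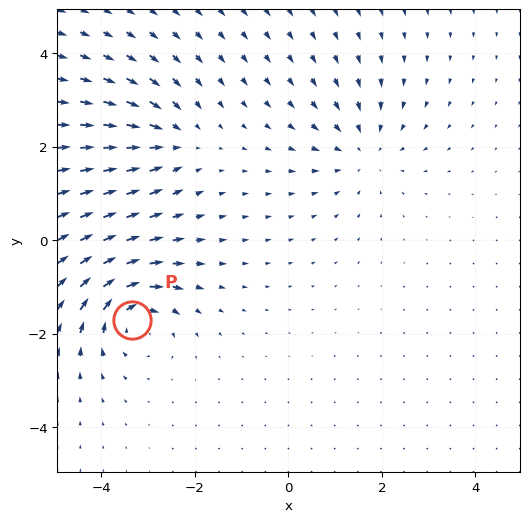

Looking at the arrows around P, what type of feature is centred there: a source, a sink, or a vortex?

vortex

At P (-3.3, -1.7) the arrows circulate clockwise. Divergence ≈0, curl about -5 — near-zero divergence with nonzero curl is a vortex.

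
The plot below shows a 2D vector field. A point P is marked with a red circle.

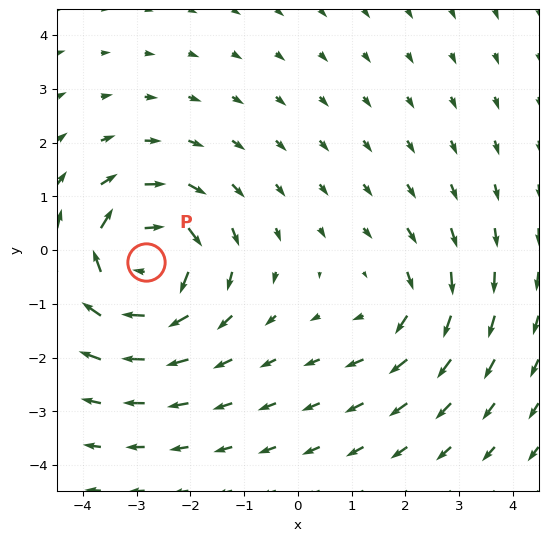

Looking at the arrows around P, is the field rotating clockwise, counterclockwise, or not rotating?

Near P at (-2.8, -0.2) the arrows circulate clockwise. The curl (z-component) there is about -5; negative curl means clockwise rotation.

clockwise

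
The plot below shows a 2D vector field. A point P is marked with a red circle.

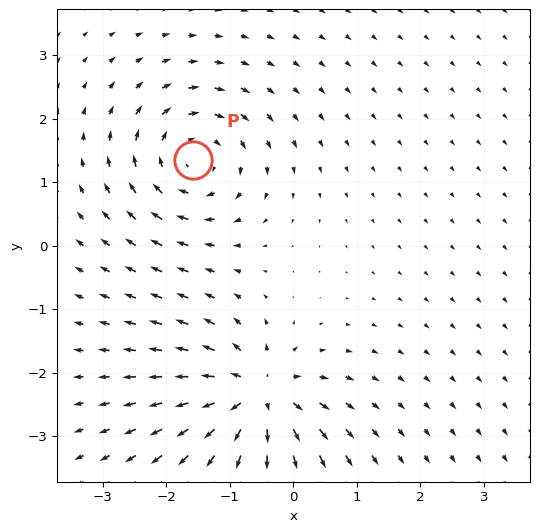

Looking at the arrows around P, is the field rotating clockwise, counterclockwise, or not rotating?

Near P at (-1.6, 1.4) the arrows circulate clockwise. The curl (z-component) there is about -5; negative curl means clockwise rotation.

clockwise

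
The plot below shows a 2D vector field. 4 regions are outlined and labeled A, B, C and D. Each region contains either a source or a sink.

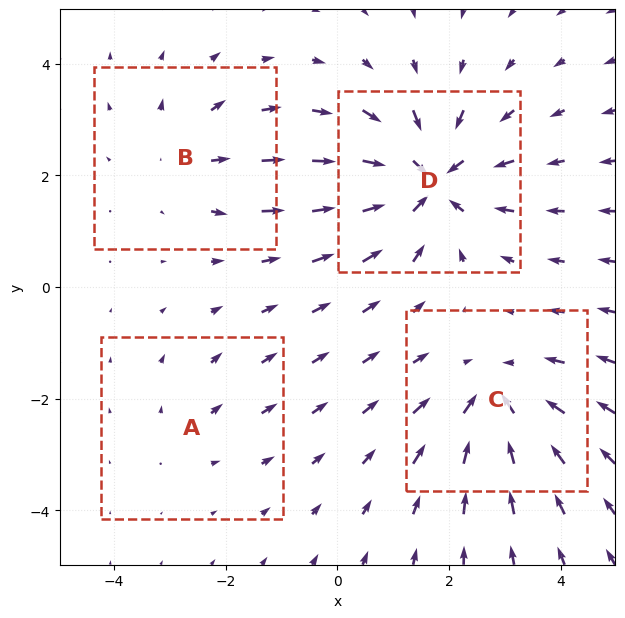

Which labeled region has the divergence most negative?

D

Divergence at each region's feature centre — A: about +2, B: about +3, C: about -5, D: about -7. Region D is most negative.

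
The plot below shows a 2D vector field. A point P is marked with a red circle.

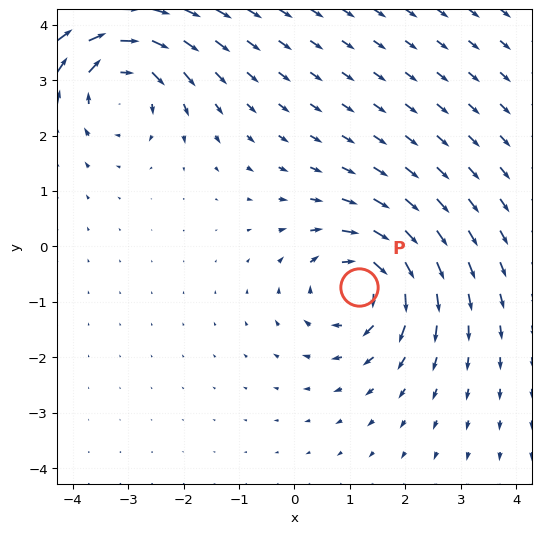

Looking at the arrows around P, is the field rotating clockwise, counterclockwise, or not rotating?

clockwise

Near P at (1.2, -0.7) the arrows circulate clockwise. The curl (z-component) there is about -5; negative curl means clockwise rotation.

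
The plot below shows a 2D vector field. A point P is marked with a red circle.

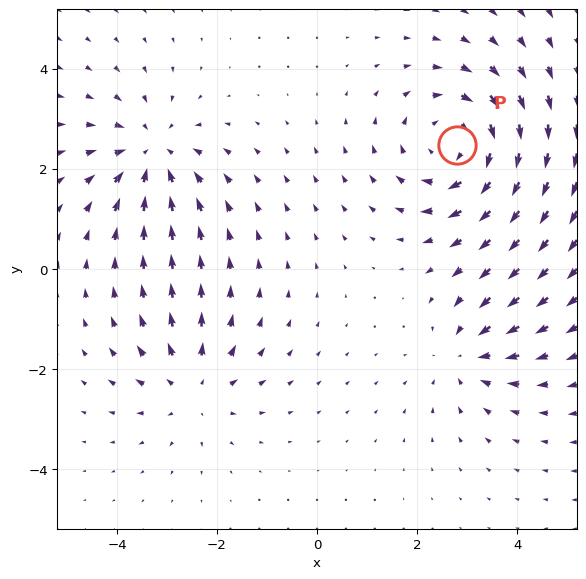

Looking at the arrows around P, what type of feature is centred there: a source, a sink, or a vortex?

vortex

At P (2.8, 2.5) the arrows circulate clockwise. Divergence ≈0, curl about -4 — near-zero divergence with nonzero curl is a vortex.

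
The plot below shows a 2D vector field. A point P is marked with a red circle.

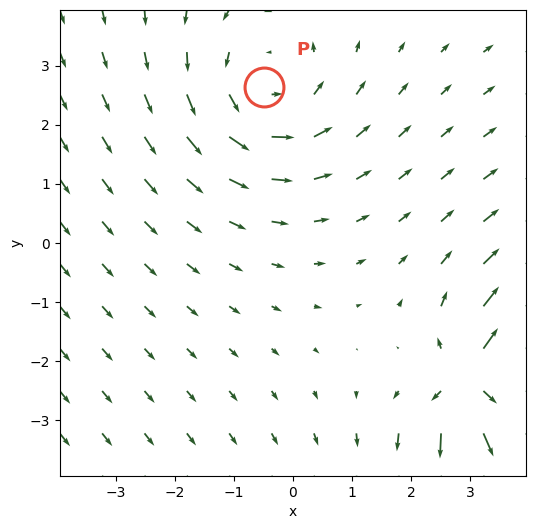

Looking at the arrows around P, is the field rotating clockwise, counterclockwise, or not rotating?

Near P at (-0.5, 2.6) the arrows circulate counterclockwise. The curl (z-component) there is about +2; positive curl means counterclockwise rotation.

counterclockwise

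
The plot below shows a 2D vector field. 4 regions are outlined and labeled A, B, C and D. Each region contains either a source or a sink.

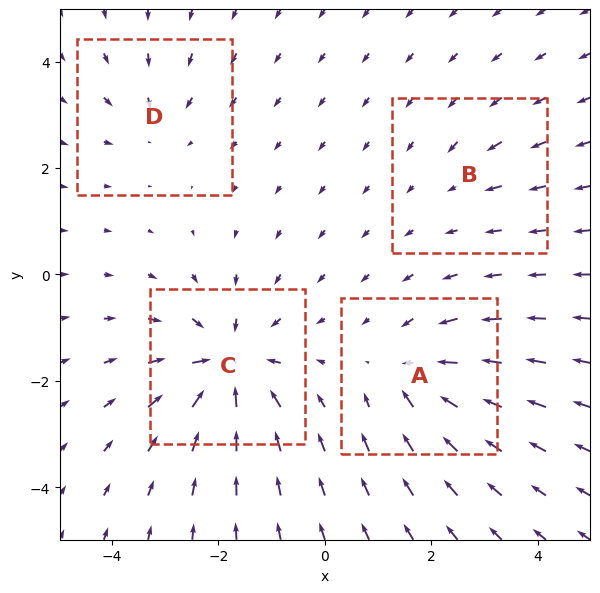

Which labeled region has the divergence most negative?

Divergence at each region's feature centre — A: about -5, B: about -2, C: about -7, D: about -3. Region C is most negative.

C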